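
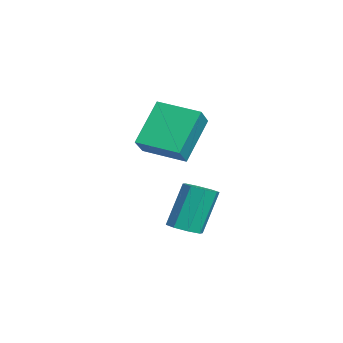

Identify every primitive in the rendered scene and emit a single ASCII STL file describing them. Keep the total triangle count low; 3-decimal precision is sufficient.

solid 
facet normal 0.230 -0.335 -0.914
outer loop
vertex -0.963 1.201 -1.506
vertex -1.664 1.158 -1.667
vertex -1.159 1.667 -1.726
endloop
endfacet
facet normal 0.906 0.417 0.076
outer loop
vertex -0.963 1.201 -1.506
vertex -1.159 1.667 -1.726
vertex -1.436 1.886 0.367
endloop
endfacet
facet normal 0.906 0.415 0.077
outer loop
vertex -1.436 1.886 0.367
vertex -1.159 1.667 -1.726
vertex -1.631 2.352 0.148
endloop
endfacet
facet normal -0.230 0.333 0.914
outer loop
vertex -1.436 1.886 0.367
vertex -1.631 2.352 0.148
vertex -2.136 1.842 0.207
endloop
endfacet
facet normal 0.230 -0.334 -0.914
outer loop
vertex -1.159 1.667 -1.726
vertex -1.664 1.158 -1.667
vertex -1.65 1.835 -1.911
endloop
endfacet
facet normal 0.391 0.892 -0.228
outer loop
vertex -1.159 1.667 -1.726
vertex -1.65 1.835 -1.911
vertex -1.631 2.352 0.148
endloop
endfacet
facet normal 0.391 0.892 -0.228
outer loop
vertex -1.631 2.352 0.148
vertex -1.65 1.835 -1.911
vertex -2.122 2.52 -0.037
endloop
endfacet
facet normal -0.230 0.334 0.914
outer loop
vertex -1.631 2.352 0.148
vertex -2.122 2.52 -0.037
vertex -2.136 1.842 0.207
endloop
endfacet
facet normal 0.230 -0.334 -0.914
outer loop
vertex -1.65 1.835 -1.911
vertex -1.664 1.158 -1.667
vertex -2.149 1.606 -1.953
endloop
endfacet
facet normal -0.355 0.846 -0.398
outer loop
vertex -1.65 1.835 -1.911
vertex -2.149 1.606 -1.953
vertex -2.122 2.52 -0.037
endloop
endfacet
facet normal -0.355 0.846 -0.398
outer loop
vertex -2.122 2.52 -0.037
vertex -2.149 1.606 -1.953
vertex -2.622 2.29 -0.079
endloop
endfacet
facet normal -0.230 0.334 0.914
outer loop
vertex -2.122 2.52 -0.037
vertex -2.622 2.29 -0.079
vertex -2.136 1.842 0.207
endloop
endfacet
facet normal 0.230 -0.335 -0.914
outer loop
vertex -2.149 1.606 -1.953
vertex -1.664 1.158 -1.667
vertex -2.364 1.114 -1.827
endloop
endfacet
facet normal -0.892 0.304 -0.336
outer loop
vertex -2.149 1.606 -1.953
vertex -2.364 1.114 -1.827
vertex -2.622 2.29 -0.079
endloop
endfacet
facet normal -0.891 0.305 -0.336
outer loop
vertex -2.622 2.29 -0.079
vertex -2.364 1.114 -1.827
vertex -2.837 1.799 0.046
endloop
endfacet
facet normal -0.230 0.334 0.914
outer loop
vertex -2.622 2.29 -0.079
vertex -2.837 1.799 0.046
vertex -2.136 1.842 0.207
endloop
endfacet
facet normal 0.230 -0.333 -0.914
outer loop
vertex -2.364 1.114 -1.827
vertex -1.664 1.158 -1.667
vertex -2.169 0.648 -1.608
endloop
endfacet
facet normal -0.906 -0.415 -0.077
outer loop
vertex -2.364 1.114 -1.827
vertex -2.169 0.648 -1.608
vertex -2.837 1.799 0.046
endloop
endfacet
facet normal -0.906 -0.417 -0.076
outer loop
vertex -2.837 1.799 0.046
vertex -2.169 0.648 -1.608
vertex -2.641 1.333 0.266
endloop
endfacet
facet normal -0.230 0.335 0.914
outer loop
vertex -2.837 1.799 0.046
vertex -2.641 1.333 0.266
vertex -2.136 1.842 0.207
endloop
endfacet
facet normal 0.230 -0.334 -0.914
outer loop
vertex -2.169 0.648 -1.608
vertex -1.664 1.158 -1.667
vertex -1.678 0.48 -1.423
endloop
endfacet
facet normal -0.391 -0.892 0.228
outer loop
vertex -2.169 0.648 -1.608
vertex -1.678 0.48 -1.423
vertex -2.641 1.333 0.266
endloop
endfacet
facet normal -0.391 -0.892 0.228
outer loop
vertex -2.641 1.333 0.266
vertex -1.678 0.48 -1.423
vertex -2.15 1.165 0.451
endloop
endfacet
facet normal -0.230 0.334 0.914
outer loop
vertex -2.641 1.333 0.266
vertex -2.15 1.165 0.451
vertex -2.136 1.842 0.207
endloop
endfacet
facet normal 0.230 -0.334 -0.914
outer loop
vertex -1.678 0.48 -1.423
vertex -1.664 1.158 -1.667
vertex -1.178 0.71 -1.381
endloop
endfacet
facet normal 0.355 -0.845 0.399
outer loop
vertex -1.678 0.48 -1.423
vertex -1.178 0.71 -1.381
vertex -2.15 1.165 0.451
endloop
endfacet
facet normal 0.355 -0.846 0.398
outer loop
vertex -2.15 1.165 0.451
vertex -1.178 0.71 -1.381
vertex -1.651 1.394 0.493
endloop
endfacet
facet normal -0.230 0.334 0.914
outer loop
vertex -2.15 1.165 0.451
vertex -1.651 1.394 0.493
vertex -2.136 1.842 0.207
endloop
endfacet
facet normal 0.230 -0.334 -0.914
outer loop
vertex -1.178 0.71 -1.381
vertex -1.664 1.158 -1.667
vertex -0.963 1.201 -1.506
endloop
endfacet
facet normal 0.891 -0.305 0.336
outer loop
vertex -1.178 0.71 -1.381
vertex -0.963 1.201 -1.506
vertex -1.651 1.394 0.493
endloop
endfacet
facet normal 0.892 -0.304 0.336
outer loop
vertex -1.651 1.394 0.493
vertex -0.963 1.201 -1.506
vertex -1.436 1.886 0.367
endloop
endfacet
facet normal -0.230 0.335 0.914
outer loop
vertex -1.651 1.394 0.493
vertex -1.436 1.886 0.367
vertex -2.136 1.842 0.207
endloop
endfacet
facet normal -0.735 0.301 -0.608
outer loop
vertex -4.267 0.723 3.484
vertex -3.381 2.259 3.173
vertex -3.25 -0.205 1.794
endloop
endfacet
facet normal -0.492 -0.853 0.172
outer loop
vertex -2.339 -0.579 2.547
vertex -4.267 0.723 3.484
vertex -3.25 -0.205 1.794
endloop
endfacet
facet normal -0.735 0.301 -0.608
outer loop
vertex -3.25 -0.205 1.794
vertex -3.381 2.259 3.173
vertex -2.364 1.33 1.483
endloop
endfacet
facet normal 0.466 -0.426 -0.775
outer loop
vertex -2.364 1.33 1.483
vertex -2.339 -0.579 2.547
vertex -3.25 -0.205 1.794
endloop
endfacet
facet normal -0.466 0.426 0.775
outer loop
vertex -4.267 0.723 3.484
vertex -2.47 1.885 3.926
vertex -3.381 2.259 3.173
endloop
endfacet
facet normal -0.492 -0.853 0.173
outer loop
vertex -3.356 0.35 4.237
vertex -4.267 0.723 3.484
vertex -2.339 -0.579 2.547
endloop
endfacet
facet normal -0.466 0.426 0.775
outer loop
vertex -3.356 0.35 4.237
vertex -2.47 1.885 3.926
vertex -4.267 0.723 3.484
endloop
endfacet
facet normal 0.493 0.853 -0.172
outer loop
vertex -3.381 2.259 3.173
vertex -2.47 1.885 3.926
vertex -2.364 1.33 1.483
endloop
endfacet
facet normal 0.466 -0.426 -0.775
outer loop
vertex -1.453 0.957 2.236
vertex -2.339 -0.579 2.547
vertex -2.364 1.33 1.483
endloop
endfacet
facet normal 0.492 0.853 -0.173
outer loop
vertex -2.364 1.33 1.483
vertex -2.47 1.885 3.926
vertex -1.453 0.957 2.236
endloop
endfacet
facet normal 0.735 -0.301 0.608
outer loop
vertex -1.453 0.957 2.236
vertex -3.356 0.35 4.237
vertex -2.339 -0.579 2.547
endloop
endfacet
facet normal 0.735 -0.301 0.608
outer loop
vertex -2.47 1.885 3.926
vertex -3.356 0.35 4.237
vertex -1.453 0.957 2.236
endloop
endfacet

endsolid


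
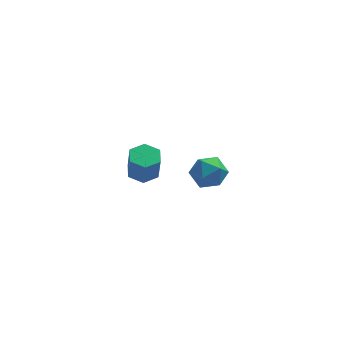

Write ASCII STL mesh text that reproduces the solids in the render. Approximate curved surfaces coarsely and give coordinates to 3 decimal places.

solid 
facet normal 0.163 0.947 0.278
outer loop
vertex 2.5 -2.044 2.415
vertex 1.961 -2.069 2.816
vertex 2.566 -2.243 3.054
endloop
endfacet
facet normal 0.775 0.622 0.114
outer loop
vertex 2.5 -2.044 2.415
vertex 2.566 -2.243 3.054
vertex 2.897 -2.566 2.565
endloop
endfacet
facet normal 0.729 0.393 -0.560
outer loop
vertex 2.5 -2.044 2.415
vertex 2.897 -2.566 2.565
vertex 2.496 -2.592 2.025
endloop
endfacet
facet normal 0.087 0.577 -0.812
outer loop
vertex 2.5 -2.044 2.415
vertex 2.496 -2.592 2.025
vertex 1.918 -2.285 2.181
endloop
endfacet
facet normal -0.262 0.919 -0.295
outer loop
vertex 2.5 -2.044 2.415
vertex 1.918 -2.285 2.181
vertex 1.961 -2.069 2.816
endloop
endfacet
facet normal 0.842 0.049 0.537
outer loop
vertex 2.897 -2.566 2.565
vertex 2.566 -2.243 3.054
vertex 2.602 -2.915 3.059
endloop
endfacet
facet normal -0.150 0.577 0.803
outer loop
vertex 2.566 -2.243 3.054
vertex 1.961 -2.069 2.816
vertex 2.024 -2.608 3.215
endloop
endfacet
facet normal -0.838 0.532 -0.124
outer loop
vertex 1.961 -2.069 2.816
vertex 1.918 -2.285 2.181
vertex 1.623 -2.634 2.675
endloop
endfacet
facet normal -0.271 -0.022 -0.962
outer loop
vertex 1.918 -2.285 2.181
vertex 2.496 -2.592 2.025
vertex 1.954 -2.957 2.186
endloop
endfacet
facet normal 0.768 -0.321 -0.555
outer loop
vertex 2.496 -2.592 2.025
vertex 2.897 -2.566 2.565
vertex 2.559 -3.131 2.424
endloop
endfacet
facet normal -0.087 -0.577 0.812
outer loop
vertex 2.02 -3.156 2.825
vertex 2.602 -2.915 3.059
vertex 2.024 -2.608 3.215
endloop
endfacet
facet normal -0.729 -0.393 0.560
outer loop
vertex 2.02 -3.156 2.825
vertex 2.024 -2.608 3.215
vertex 1.623 -2.634 2.675
endloop
endfacet
facet normal -0.775 -0.622 -0.114
outer loop
vertex 2.02 -3.156 2.825
vertex 1.623 -2.634 2.675
vertex 1.954 -2.957 2.186
endloop
endfacet
facet normal -0.163 -0.947 -0.278
outer loop
vertex 2.02 -3.156 2.825
vertex 1.954 -2.957 2.186
vertex 2.559 -3.131 2.424
endloop
endfacet
facet normal 0.262 -0.919 0.295
outer loop
vertex 2.02 -3.156 2.825
vertex 2.559 -3.131 2.424
vertex 2.602 -2.915 3.059
endloop
endfacet
facet normal 0.271 0.022 0.962
outer loop
vertex 2.024 -2.608 3.215
vertex 2.602 -2.915 3.059
vertex 2.566 -2.243 3.054
endloop
endfacet
facet normal -0.768 0.321 0.555
outer loop
vertex 1.623 -2.634 2.675
vertex 2.024 -2.608 3.215
vertex 1.961 -2.069 2.816
endloop
endfacet
facet normal -0.842 -0.049 -0.537
outer loop
vertex 1.954 -2.957 2.186
vertex 1.623 -2.634 2.675
vertex 1.918 -2.285 2.181
endloop
endfacet
facet normal 0.150 -0.577 -0.803
outer loop
vertex 2.559 -3.131 2.424
vertex 1.954 -2.957 2.186
vertex 2.496 -2.592 2.025
endloop
endfacet
facet normal 0.838 -0.532 0.124
outer loop
vertex 2.602 -2.915 3.059
vertex 2.559 -3.131 2.424
vertex 2.897 -2.566 2.565
endloop
endfacet
facet normal -0.058 0.232 -0.971
outer loop
vertex 0.927 2.056 -0.964
vertex 0.399 1.774 -1.0
vertex 0.418 2.357 -0.862
endloop
endfacet
facet normal 0.526 0.834 0.166
outer loop
vertex 0.927 2.056 -0.964
vertex 0.418 2.357 -0.862
vertex 0.99 1.809 0.075
endloop
endfacet
facet normal 0.526 0.834 0.166
outer loop
vertex 0.99 1.809 0.075
vertex 0.418 2.357 -0.862
vertex 0.481 2.11 0.177
endloop
endfacet
facet normal 0.059 -0.230 0.971
outer loop
vertex 0.99 1.809 0.075
vertex 0.481 2.11 0.177
vertex 0.461 1.526 0.04
endloop
endfacet
facet normal -0.059 0.232 -0.971
outer loop
vertex 0.418 2.357 -0.862
vertex 0.399 1.774 -1.0
vertex -0.11 2.075 -0.897
endloop
endfacet
facet normal -0.470 0.852 0.231
outer loop
vertex 0.418 2.357 -0.862
vertex -0.11 2.075 -0.897
vertex 0.481 2.11 0.177
endloop
endfacet
facet normal -0.471 0.851 0.232
outer loop
vertex 0.481 2.11 0.177
vertex -0.11 2.075 -0.897
vertex -0.047 1.827 0.142
endloop
endfacet
facet normal 0.059 -0.230 0.971
outer loop
vertex 0.481 2.11 0.177
vertex -0.047 1.827 0.142
vertex 0.461 1.526 0.04
endloop
endfacet
facet normal -0.060 0.231 -0.971
outer loop
vertex -0.11 2.075 -0.897
vertex 0.399 1.774 -1.0
vertex -0.13 1.491 -1.035
endloop
endfacet
facet normal -0.998 0.019 0.065
outer loop
vertex -0.11 2.075 -0.897
vertex -0.13 1.491 -1.035
vertex -0.047 1.827 0.142
endloop
endfacet
facet normal -0.998 0.019 0.065
outer loop
vertex -0.047 1.827 0.142
vertex -0.13 1.491 -1.035
vertex -0.067 1.244 0.004
endloop
endfacet
facet normal 0.058 -0.232 0.971
outer loop
vertex -0.047 1.827 0.142
vertex -0.067 1.244 0.004
vertex 0.461 1.526 0.04
endloop
endfacet
facet normal -0.059 0.230 -0.971
outer loop
vertex -0.13 1.491 -1.035
vertex 0.399 1.774 -1.0
vertex 0.379 1.19 -1.137
endloop
endfacet
facet normal -0.526 -0.834 -0.166
outer loop
vertex -0.13 1.491 -1.035
vertex 0.379 1.19 -1.137
vertex -0.067 1.244 0.004
endloop
endfacet
facet normal -0.526 -0.834 -0.166
outer loop
vertex -0.067 1.244 0.004
vertex 0.379 1.19 -1.137
vertex 0.442 0.943 -0.098
endloop
endfacet
facet normal 0.058 -0.232 0.971
outer loop
vertex -0.067 1.244 0.004
vertex 0.442 0.943 -0.098
vertex 0.461 1.526 0.04
endloop
endfacet
facet normal -0.059 0.230 -0.971
outer loop
vertex 0.379 1.19 -1.137
vertex 0.399 1.774 -1.0
vertex 0.907 1.473 -1.102
endloop
endfacet
facet normal 0.471 -0.851 -0.231
outer loop
vertex 0.379 1.19 -1.137
vertex 0.907 1.473 -1.102
vertex 0.442 0.943 -0.098
endloop
endfacet
facet normal 0.470 -0.852 -0.232
outer loop
vertex 0.442 0.943 -0.098
vertex 0.907 1.473 -1.102
vertex 0.97 1.225 -0.063
endloop
endfacet
facet normal 0.059 -0.232 0.971
outer loop
vertex 0.442 0.943 -0.098
vertex 0.97 1.225 -0.063
vertex 0.461 1.526 0.04
endloop
endfacet
facet normal -0.058 0.232 -0.971
outer loop
vertex 0.907 1.473 -1.102
vertex 0.399 1.774 -1.0
vertex 0.927 2.056 -0.964
endloop
endfacet
facet normal 0.998 -0.019 -0.065
outer loop
vertex 0.907 1.473 -1.102
vertex 0.927 2.056 -0.964
vertex 0.97 1.225 -0.063
endloop
endfacet
facet normal 0.998 -0.019 -0.065
outer loop
vertex 0.97 1.225 -0.063
vertex 0.927 2.056 -0.964
vertex 0.99 1.809 0.075
endloop
endfacet
facet normal 0.060 -0.231 0.971
outer loop
vertex 0.97 1.225 -0.063
vertex 0.99 1.809 0.075
vertex 0.461 1.526 0.04
endloop
endfacet

endsolid


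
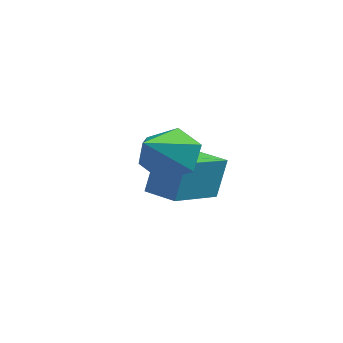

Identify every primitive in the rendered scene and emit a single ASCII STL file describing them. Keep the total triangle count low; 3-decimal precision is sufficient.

solid 
facet normal -0.024 0.852 -0.523
outer loop
vertex 2.628 1.396 0.791
vertex 1.746 1.1 0.35
vertex 1.728 1.639 1.228
endloop
endfacet
facet normal 0.454 0.085 0.887
outer loop
vertex 2.628 1.396 0.791
vertex 1.728 1.639 1.228
vertex 1.794 -0.62 1.41
endloop
endfacet
facet normal -0.024 0.852 -0.523
outer loop
vertex 1.728 1.639 1.228
vertex 1.746 1.1 0.35
vertex 0.845 1.343 0.787
endloop
endfacet
facet normal -0.462 0.058 0.885
outer loop
vertex 1.728 1.639 1.228
vertex 0.845 1.343 0.787
vertex 1.794 -0.62 1.41
endloop
endfacet
facet normal -0.025 0.851 -0.525
outer loop
vertex 0.845 1.343 0.787
vertex 1.746 1.1 0.35
vertex 0.863 0.803 -0.09
endloop
endfacet
facet normal -0.905 -0.371 0.210
outer loop
vertex 0.845 1.343 0.787
vertex 0.863 0.803 -0.09
vertex 1.794 -0.62 1.41
endloop
endfacet
facet normal -0.025 0.851 -0.525
outer loop
vertex 0.863 0.803 -0.09
vertex 1.746 1.1 0.35
vertex 1.764 0.56 -0.527
endloop
endfacet
facet normal -0.433 -0.773 -0.464
outer loop
vertex 0.863 0.803 -0.09
vertex 1.764 0.56 -0.527
vertex 1.794 -0.62 1.41
endloop
endfacet
facet normal -0.023 0.851 -0.525
outer loop
vertex 1.764 0.56 -0.527
vertex 1.746 1.1 0.35
vertex 2.646 0.856 -0.086
endloop
endfacet
facet normal 0.481 -0.745 -0.462
outer loop
vertex 1.764 0.56 -0.527
vertex 2.646 0.856 -0.086
vertex 1.794 -0.62 1.41
endloop
endfacet
facet normal -0.023 0.851 -0.525
outer loop
vertex 2.646 0.856 -0.086
vertex 1.746 1.1 0.35
vertex 2.628 1.396 0.791
endloop
endfacet
facet normal 0.924 -0.317 0.214
outer loop
vertex 2.646 0.856 -0.086
vertex 2.628 1.396 0.791
vertex 1.794 -0.62 1.41
endloop
endfacet
facet normal -0.978 0.189 0.084
outer loop
vertex 0.617 2.287 -0.27
vertex 0.971 4.36 -0.805
vertex 0.424 1.941 -1.737
endloop
endfacet
facet normal -0.163 -0.955 0.247
outer loop
vertex 1.569 1.72 -1.835
vertex 0.617 2.287 -0.27
vertex 0.424 1.941 -1.737
endloop
endfacet
facet normal -0.978 0.189 0.083
outer loop
vertex 0.424 1.941 -1.737
vertex 0.971 4.36 -0.805
vertex 0.779 4.014 -2.272
endloop
endfacet
facet normal -0.127 -0.228 -0.966
outer loop
vertex 0.779 4.014 -2.272
vertex 1.569 1.72 -1.835
vertex 0.424 1.941 -1.737
endloop
endfacet
facet normal 0.127 0.228 0.966
outer loop
vertex 0.617 2.287 -0.27
vertex 2.116 4.139 -0.903
vertex 0.971 4.36 -0.805
endloop
endfacet
facet normal -0.163 -0.955 0.247
outer loop
vertex 1.761 2.066 -0.368
vertex 0.617 2.287 -0.27
vertex 1.569 1.72 -1.835
endloop
endfacet
facet normal 0.127 0.227 0.966
outer loop
vertex 1.761 2.066 -0.368
vertex 2.116 4.139 -0.903
vertex 0.617 2.287 -0.27
endloop
endfacet
facet normal 0.163 0.955 -0.247
outer loop
vertex 0.971 4.36 -0.805
vertex 2.116 4.139 -0.903
vertex 0.779 4.014 -2.272
endloop
endfacet
facet normal -0.127 -0.228 -0.965
outer loop
vertex 1.923 3.793 -2.37
vertex 1.569 1.72 -1.835
vertex 0.779 4.014 -2.272
endloop
endfacet
facet normal 0.163 0.955 -0.247
outer loop
vertex 0.779 4.014 -2.272
vertex 2.116 4.139 -0.903
vertex 1.923 3.793 -2.37
endloop
endfacet
facet normal 0.978 -0.189 -0.084
outer loop
vertex 1.923 3.793 -2.37
vertex 1.761 2.066 -0.368
vertex 1.569 1.72 -1.835
endloop
endfacet
facet normal 0.978 -0.189 -0.084
outer loop
vertex 2.116 4.139 -0.903
vertex 1.761 2.066 -0.368
vertex 1.923 3.793 -2.37
endloop
endfacet

endsolid


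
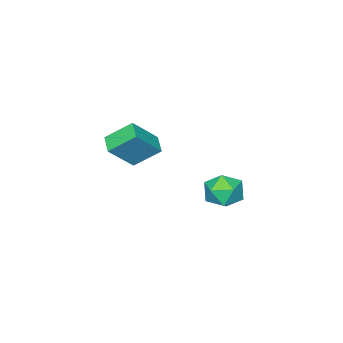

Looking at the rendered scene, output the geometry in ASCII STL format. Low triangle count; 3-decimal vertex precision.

solid 
facet normal -0.548 -0.772 0.321
outer loop
vertex 4.243 -5.023 1.72
vertex 3.442 -4.037 2.725
vertex 2.989 -4.687 0.389
endloop
endfacet
facet normal 0.495 -0.608 -0.620
outer loop
vertex 3.558 -3.883 0.055
vertex 4.243 -5.023 1.72
vertex 2.989 -4.687 0.389
endloop
endfacet
facet normal -0.548 -0.773 0.321
outer loop
vertex 2.989 -4.687 0.389
vertex 3.442 -4.037 2.725
vertex 2.187 -3.701 1.394
endloop
endfacet
facet normal -0.675 0.180 -0.716
outer loop
vertex 2.187 -3.701 1.394
vertex 3.558 -3.883 0.055
vertex 2.989 -4.687 0.389
endloop
endfacet
facet normal 0.675 -0.181 0.715
outer loop
vertex 4.243 -5.023 1.72
vertex 4.011 -3.233 2.391
vertex 3.442 -4.037 2.725
endloop
endfacet
facet normal 0.495 -0.609 -0.620
outer loop
vertex 4.813 -4.219 1.386
vertex 4.243 -5.023 1.72
vertex 3.558 -3.883 0.055
endloop
endfacet
facet normal 0.675 -0.181 0.716
outer loop
vertex 4.813 -4.219 1.386
vertex 4.011 -3.233 2.391
vertex 4.243 -5.023 1.72
endloop
endfacet
facet normal -0.495 0.608 0.620
outer loop
vertex 3.442 -4.037 2.725
vertex 4.011 -3.233 2.391
vertex 2.187 -3.701 1.394
endloop
endfacet
facet normal -0.675 0.181 -0.715
outer loop
vertex 2.757 -2.897 1.06
vertex 3.558 -3.883 0.055
vertex 2.187 -3.701 1.394
endloop
endfacet
facet normal -0.495 0.609 0.620
outer loop
vertex 2.187 -3.701 1.394
vertex 4.011 -3.233 2.391
vertex 2.757 -2.897 1.06
endloop
endfacet
facet normal 0.548 0.773 -0.321
outer loop
vertex 2.757 -2.897 1.06
vertex 4.813 -4.219 1.386
vertex 3.558 -3.883 0.055
endloop
endfacet
facet normal 0.548 0.773 -0.321
outer loop
vertex 4.011 -3.233 2.391
vertex 4.813 -4.219 1.386
vertex 2.757 -2.897 1.06
endloop
endfacet
facet normal -0.586 -0.137 0.798
outer loop
vertex -2.753 -2.949 -3.422
vertex -2.674 -4.053 -3.553
vertex -1.935 -3.514 -2.918
endloop
endfacet
facet normal -0.209 0.465 0.860
outer loop
vertex -2.753 -2.949 -3.422
vertex -1.935 -3.514 -2.918
vertex -1.72 -2.531 -3.397
endloop
endfacet
facet normal -0.364 0.881 0.301
outer loop
vertex -2.753 -2.949 -3.422
vertex -1.72 -2.531 -3.397
vertex -2.327 -2.463 -4.33
endloop
endfacet
facet normal -0.838 0.536 -0.106
outer loop
vertex -2.753 -2.949 -3.422
vertex -2.327 -2.463 -4.33
vertex -2.917 -3.404 -4.426
endloop
endfacet
facet normal -0.975 -0.094 0.202
outer loop
vertex -2.753 -2.949 -3.422
vertex -2.917 -3.404 -4.426
vertex -2.674 -4.053 -3.553
endloop
endfacet
facet normal 0.483 0.296 0.824
outer loop
vertex -1.72 -2.531 -3.397
vertex -1.935 -3.514 -2.918
vertex -1.003 -3.376 -3.514
endloop
endfacet
facet normal -0.127 -0.678 0.724
outer loop
vertex -1.935 -3.514 -2.918
vertex -2.674 -4.053 -3.553
vertex -1.593 -4.317 -3.61
endloop
endfacet
facet normal -0.756 -0.608 -0.242
outer loop
vertex -2.674 -4.053 -3.553
vertex -2.917 -3.404 -4.426
vertex -2.2 -4.249 -4.543
endloop
endfacet
facet normal -0.534 0.410 -0.740
outer loop
vertex -2.917 -3.404 -4.426
vertex -2.327 -2.463 -4.33
vertex -1.985 -3.266 -5.022
endloop
endfacet
facet normal 0.232 0.969 -0.081
outer loop
vertex -2.327 -2.463 -4.33
vertex -1.72 -2.531 -3.397
vertex -1.246 -2.727 -4.387
endloop
endfacet
facet normal 0.838 -0.536 0.106
outer loop
vertex -1.167 -3.831 -4.518
vertex -1.003 -3.376 -3.514
vertex -1.593 -4.317 -3.61
endloop
endfacet
facet normal 0.364 -0.881 -0.301
outer loop
vertex -1.167 -3.831 -4.518
vertex -1.593 -4.317 -3.61
vertex -2.2 -4.249 -4.543
endloop
endfacet
facet normal 0.209 -0.465 -0.860
outer loop
vertex -1.167 -3.831 -4.518
vertex -2.2 -4.249 -4.543
vertex -1.985 -3.266 -5.022
endloop
endfacet
facet normal 0.586 0.137 -0.798
outer loop
vertex -1.167 -3.831 -4.518
vertex -1.985 -3.266 -5.022
vertex -1.246 -2.727 -4.387
endloop
endfacet
facet normal 0.975 0.094 -0.202
outer loop
vertex -1.167 -3.831 -4.518
vertex -1.246 -2.727 -4.387
vertex -1.003 -3.376 -3.514
endloop
endfacet
facet normal 0.534 -0.410 0.740
outer loop
vertex -1.593 -4.317 -3.61
vertex -1.003 -3.376 -3.514
vertex -1.935 -3.514 -2.918
endloop
endfacet
facet normal -0.232 -0.969 0.081
outer loop
vertex -2.2 -4.249 -4.543
vertex -1.593 -4.317 -3.61
vertex -2.674 -4.053 -3.553
endloop
endfacet
facet normal -0.483 -0.296 -0.824
outer loop
vertex -1.985 -3.266 -5.022
vertex -2.2 -4.249 -4.543
vertex -2.917 -3.404 -4.426
endloop
endfacet
facet normal 0.127 0.678 -0.724
outer loop
vertex -1.246 -2.727 -4.387
vertex -1.985 -3.266 -5.022
vertex -2.327 -2.463 -4.33
endloop
endfacet
facet normal 0.756 0.608 0.242
outer loop
vertex -1.003 -3.376 -3.514
vertex -1.246 -2.727 -4.387
vertex -1.72 -2.531 -3.397
endloop
endfacet

endsolid


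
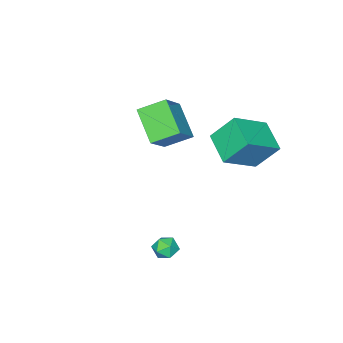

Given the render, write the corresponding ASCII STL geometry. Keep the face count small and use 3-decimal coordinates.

solid 
facet normal -0.607 0.651 0.456
outer loop
vertex -2.294 -1.736 1.651
vertex -0.945 -1.345 2.886
vertex -1.632 -0.291 0.47
endloop
endfacet
facet normal -0.722 -0.209 -0.660
outer loop
vertex -0.735 -1.255 -0.206
vertex -2.294 -1.736 1.651
vertex -1.632 -0.291 0.47
endloop
endfacet
facet normal -0.606 0.651 0.456
outer loop
vertex -1.632 -0.291 0.47
vertex -0.945 -1.345 2.886
vertex -0.283 0.1 1.704
endloop
endfacet
facet normal 0.334 0.730 -0.597
outer loop
vertex -0.283 0.1 1.704
vertex -0.735 -1.255 -0.206
vertex -1.632 -0.291 0.47
endloop
endfacet
facet normal -0.335 -0.730 0.596
outer loop
vertex -2.294 -1.736 1.651
vertex -0.048 -2.309 2.21
vertex -0.945 -1.345 2.886
endloop
endfacet
facet normal -0.722 -0.209 -0.660
outer loop
vertex -1.397 -2.7 0.976
vertex -2.294 -1.736 1.651
vertex -0.735 -1.255 -0.206
endloop
endfacet
facet normal -0.335 -0.729 0.597
outer loop
vertex -1.397 -2.7 0.976
vertex -0.048 -2.309 2.21
vertex -2.294 -1.736 1.651
endloop
endfacet
facet normal 0.722 0.209 0.660
outer loop
vertex -0.945 -1.345 2.886
vertex -0.048 -2.309 2.21
vertex -0.283 0.1 1.704
endloop
endfacet
facet normal 0.335 0.729 -0.597
outer loop
vertex 0.614 -0.864 1.029
vertex -0.735 -1.255 -0.206
vertex -0.283 0.1 1.704
endloop
endfacet
facet normal 0.721 0.209 0.660
outer loop
vertex -0.283 0.1 1.704
vertex -0.048 -2.309 2.21
vertex 0.614 -0.864 1.029
endloop
endfacet
facet normal 0.606 -0.651 -0.456
outer loop
vertex 0.614 -0.864 1.029
vertex -1.397 -2.7 0.976
vertex -0.735 -1.255 -0.206
endloop
endfacet
facet normal 0.606 -0.651 -0.457
outer loop
vertex -0.048 -2.309 2.21
vertex -1.397 -2.7 0.976
vertex 0.614 -0.864 1.029
endloop
endfacet
facet normal -0.399 0.683 0.611
outer loop
vertex 3.409 3.394 -2.116
vertex 3.336 2.939 -1.655
vertex 3.886 3.287 -1.685
endloop
endfacet
facet normal 0.070 0.984 0.166
outer loop
vertex 3.409 3.394 -2.116
vertex 3.886 3.287 -1.685
vertex 4.03 3.383 -2.313
endloop
endfacet
facet normal -0.144 0.853 -0.502
outer loop
vertex 3.409 3.394 -2.116
vertex 4.03 3.383 -2.313
vertex 3.569 3.094 -2.672
endloop
endfacet
facet normal -0.746 0.473 -0.470
outer loop
vertex 3.409 3.394 -2.116
vertex 3.569 3.094 -2.672
vertex 3.139 2.82 -2.265
endloop
endfacet
facet normal -0.903 0.368 0.220
outer loop
vertex 3.409 3.394 -2.116
vertex 3.139 2.82 -2.265
vertex 3.336 2.939 -1.655
endloop
endfacet
facet normal 0.702 0.663 0.262
outer loop
vertex 4.03 3.383 -2.313
vertex 3.886 3.287 -1.685
vertex 4.341 2.92 -1.975
endloop
endfacet
facet normal -0.058 0.177 0.982
outer loop
vertex 3.886 3.287 -1.685
vertex 3.336 2.939 -1.655
vertex 3.911 2.646 -1.568
endloop
endfacet
facet normal -0.876 -0.334 0.348
outer loop
vertex 3.336 2.939 -1.655
vertex 3.139 2.82 -2.265
vertex 3.45 2.357 -1.927
endloop
endfacet
facet normal -0.621 -0.164 -0.766
outer loop
vertex 3.139 2.82 -2.265
vertex 3.569 3.094 -2.672
vertex 3.594 2.453 -2.555
endloop
endfacet
facet normal 0.354 0.452 -0.819
outer loop
vertex 3.569 3.094 -2.672
vertex 4.03 3.383 -2.313
vertex 4.144 2.801 -2.585
endloop
endfacet
facet normal 0.746 -0.473 0.470
outer loop
vertex 4.071 2.346 -2.124
vertex 4.341 2.92 -1.975
vertex 3.911 2.646 -1.568
endloop
endfacet
facet normal 0.144 -0.853 0.502
outer loop
vertex 4.071 2.346 -2.124
vertex 3.911 2.646 -1.568
vertex 3.45 2.357 -1.927
endloop
endfacet
facet normal -0.070 -0.984 -0.166
outer loop
vertex 4.071 2.346 -2.124
vertex 3.45 2.357 -1.927
vertex 3.594 2.453 -2.555
endloop
endfacet
facet normal 0.399 -0.683 -0.611
outer loop
vertex 4.071 2.346 -2.124
vertex 3.594 2.453 -2.555
vertex 4.144 2.801 -2.585
endloop
endfacet
facet normal 0.903 -0.368 -0.220
outer loop
vertex 4.071 2.346 -2.124
vertex 4.144 2.801 -2.585
vertex 4.341 2.92 -1.975
endloop
endfacet
facet normal 0.621 0.164 0.766
outer loop
vertex 3.911 2.646 -1.568
vertex 4.341 2.92 -1.975
vertex 3.886 3.287 -1.685
endloop
endfacet
facet normal -0.354 -0.452 0.819
outer loop
vertex 3.45 2.357 -1.927
vertex 3.911 2.646 -1.568
vertex 3.336 2.939 -1.655
endloop
endfacet
facet normal -0.702 -0.663 -0.262
outer loop
vertex 3.594 2.453 -2.555
vertex 3.45 2.357 -1.927
vertex 3.139 2.82 -2.265
endloop
endfacet
facet normal 0.058 -0.177 -0.982
outer loop
vertex 4.144 2.801 -2.585
vertex 3.594 2.453 -2.555
vertex 3.569 3.094 -2.672
endloop
endfacet
facet normal 0.876 0.334 -0.348
outer loop
vertex 4.341 2.92 -1.975
vertex 4.144 2.801 -2.585
vertex 4.03 3.383 -2.313
endloop
endfacet
facet normal -0.828 0.218 -0.517
outer loop
vertex -2.429 3.241 2.775
vertex -1.691 4.641 2.183
vertex -1.841 2.379 1.472
endloop
endfacet
facet normal -0.437 -0.828 0.351
outer loop
vertex -0.169 1.939 2.517
vertex -2.429 3.241 2.775
vertex -1.841 2.379 1.472
endloop
endfacet
facet normal -0.828 0.218 -0.518
outer loop
vertex -1.841 2.379 1.472
vertex -1.691 4.641 2.183
vertex -1.102 3.779 0.879
endloop
endfacet
facet normal 0.352 -0.516 -0.781
outer loop
vertex -1.102 3.779 0.879
vertex -0.169 1.939 2.517
vertex -1.841 2.379 1.472
endloop
endfacet
facet normal -0.352 0.516 0.781
outer loop
vertex -2.429 3.241 2.775
vertex -0.019 4.201 3.228
vertex -1.691 4.641 2.183
endloop
endfacet
facet normal -0.437 -0.828 0.350
outer loop
vertex -0.758 2.801 3.821
vertex -2.429 3.241 2.775
vertex -0.169 1.939 2.517
endloop
endfacet
facet normal -0.352 0.517 0.780
outer loop
vertex -0.758 2.801 3.821
vertex -0.019 4.201 3.228
vertex -2.429 3.241 2.775
endloop
endfacet
facet normal 0.437 0.828 -0.350
outer loop
vertex -1.691 4.641 2.183
vertex -0.019 4.201 3.228
vertex -1.102 3.779 0.879
endloop
endfacet
facet normal 0.353 -0.516 -0.781
outer loop
vertex 0.569 3.339 1.925
vertex -0.169 1.939 2.517
vertex -1.102 3.779 0.879
endloop
endfacet
facet normal 0.437 0.828 -0.350
outer loop
vertex -1.102 3.779 0.879
vertex -0.019 4.201 3.228
vertex 0.569 3.339 1.925
endloop
endfacet
facet normal 0.828 -0.217 0.518
outer loop
vertex 0.569 3.339 1.925
vertex -0.758 2.801 3.821
vertex -0.169 1.939 2.517
endloop
endfacet
facet normal 0.828 -0.218 0.517
outer loop
vertex -0.019 4.201 3.228
vertex -0.758 2.801 3.821
vertex 0.569 3.339 1.925
endloop
endfacet

endsolid


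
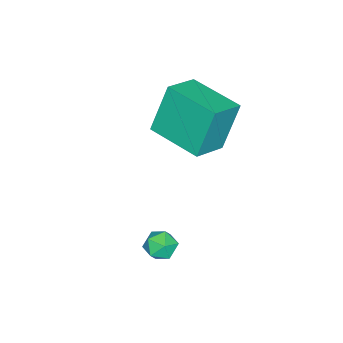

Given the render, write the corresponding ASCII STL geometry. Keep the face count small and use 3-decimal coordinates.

solid 
facet normal 0.255 0.048 0.966
outer loop
vertex 3.608 2.758 -1.51
vertex 3.021 2.502 -1.342
vertex 3.535 2.101 -1.458
endloop
endfacet
facet normal 0.831 -0.048 0.555
outer loop
vertex 3.608 2.758 -1.51
vertex 3.535 2.101 -1.458
vertex 3.885 2.357 -1.96
endloop
endfacet
facet normal 0.865 0.494 0.092
outer loop
vertex 3.608 2.758 -1.51
vertex 3.885 2.357 -1.96
vertex 3.586 2.916 -2.153
endloop
endfacet
facet normal 0.311 0.925 0.217
outer loop
vertex 3.608 2.758 -1.51
vertex 3.586 2.916 -2.153
vertex 3.052 3.006 -1.771
endloop
endfacet
facet normal -0.066 0.649 0.758
outer loop
vertex 3.608 2.758 -1.51
vertex 3.052 3.006 -1.771
vertex 3.021 2.502 -1.342
endloop
endfacet
facet normal 0.737 -0.651 0.182
outer loop
vertex 3.885 2.357 -1.96
vertex 3.535 2.101 -1.458
vertex 3.468 1.854 -2.069
endloop
endfacet
facet normal -0.194 -0.494 0.848
outer loop
vertex 3.535 2.101 -1.458
vertex 3.021 2.502 -1.342
vertex 2.934 1.944 -1.687
endloop
endfacet
facet normal -0.712 0.480 0.512
outer loop
vertex 3.021 2.502 -1.342
vertex 3.052 3.006 -1.771
vertex 2.635 2.503 -1.88
endloop
endfacet
facet normal -0.104 0.926 -0.363
outer loop
vertex 3.052 3.006 -1.771
vertex 3.586 2.916 -2.153
vertex 2.985 2.759 -2.382
endloop
endfacet
facet normal 0.791 0.227 -0.567
outer loop
vertex 3.586 2.916 -2.153
vertex 3.885 2.357 -1.96
vertex 3.499 2.358 -2.498
endloop
endfacet
facet normal -0.311 -0.925 -0.217
outer loop
vertex 2.912 2.102 -2.33
vertex 3.468 1.854 -2.069
vertex 2.934 1.944 -1.687
endloop
endfacet
facet normal -0.865 -0.494 -0.092
outer loop
vertex 2.912 2.102 -2.33
vertex 2.934 1.944 -1.687
vertex 2.635 2.503 -1.88
endloop
endfacet
facet normal -0.831 0.048 -0.555
outer loop
vertex 2.912 2.102 -2.33
vertex 2.635 2.503 -1.88
vertex 2.985 2.759 -2.382
endloop
endfacet
facet normal -0.255 -0.048 -0.966
outer loop
vertex 2.912 2.102 -2.33
vertex 2.985 2.759 -2.382
vertex 3.499 2.358 -2.498
endloop
endfacet
facet normal 0.066 -0.649 -0.758
outer loop
vertex 2.912 2.102 -2.33
vertex 3.499 2.358 -2.498
vertex 3.468 1.854 -2.069
endloop
endfacet
facet normal 0.104 -0.926 0.363
outer loop
vertex 2.934 1.944 -1.687
vertex 3.468 1.854 -2.069
vertex 3.535 2.101 -1.458
endloop
endfacet
facet normal -0.791 -0.227 0.567
outer loop
vertex 2.635 2.503 -1.88
vertex 2.934 1.944 -1.687
vertex 3.021 2.502 -1.342
endloop
endfacet
facet normal -0.737 0.651 -0.182
outer loop
vertex 2.985 2.759 -2.382
vertex 2.635 2.503 -1.88
vertex 3.052 3.006 -1.771
endloop
endfacet
facet normal 0.194 0.494 -0.848
outer loop
vertex 3.499 2.358 -2.498
vertex 2.985 2.759 -2.382
vertex 3.586 2.916 -2.153
endloop
endfacet
facet normal 0.712 -0.480 -0.512
outer loop
vertex 3.468 1.854 -2.069
vertex 3.499 2.358 -2.498
vertex 3.885 2.357 -1.96
endloop
endfacet
facet normal -0.906 0.244 -0.345
outer loop
vertex -1.806 1.316 2.492
vertex -1.186 3.355 2.305
vertex -1.167 0.943 0.548
endloop
endfacet
facet normal -0.289 -0.953 0.088
outer loop
vertex 0.166 0.585 1.055
vertex -1.806 1.316 2.492
vertex -1.167 0.943 0.548
endloop
endfacet
facet normal -0.906 0.244 -0.345
outer loop
vertex -1.167 0.943 0.548
vertex -1.186 3.355 2.305
vertex -0.547 2.983 0.361
endloop
endfacet
facet normal 0.307 -0.179 -0.935
outer loop
vertex -0.547 2.983 0.361
vertex 0.166 0.585 1.055
vertex -1.167 0.943 0.548
endloop
endfacet
facet normal -0.307 0.179 0.935
outer loop
vertex -1.806 1.316 2.492
vertex 0.147 2.997 2.812
vertex -1.186 3.355 2.305
endloop
endfacet
facet normal -0.290 -0.953 0.087
outer loop
vertex -0.473 0.957 2.999
vertex -1.806 1.316 2.492
vertex 0.166 0.585 1.055
endloop
endfacet
facet normal -0.307 0.179 0.935
outer loop
vertex -0.473 0.957 2.999
vertex 0.147 2.997 2.812
vertex -1.806 1.316 2.492
endloop
endfacet
facet normal 0.289 0.953 -0.087
outer loop
vertex -1.186 3.355 2.305
vertex 0.147 2.997 2.812
vertex -0.547 2.983 0.361
endloop
endfacet
facet normal 0.307 -0.179 -0.935
outer loop
vertex 0.786 2.624 0.868
vertex 0.166 0.585 1.055
vertex -0.547 2.983 0.361
endloop
endfacet
facet normal 0.290 0.953 -0.088
outer loop
vertex -0.547 2.983 0.361
vertex 0.147 2.997 2.812
vertex 0.786 2.624 0.868
endloop
endfacet
facet normal 0.906 -0.244 0.345
outer loop
vertex 0.786 2.624 0.868
vertex -0.473 0.957 2.999
vertex 0.166 0.585 1.055
endloop
endfacet
facet normal 0.906 -0.244 0.345
outer loop
vertex 0.147 2.997 2.812
vertex -0.473 0.957 2.999
vertex 0.786 2.624 0.868
endloop
endfacet

endsolid


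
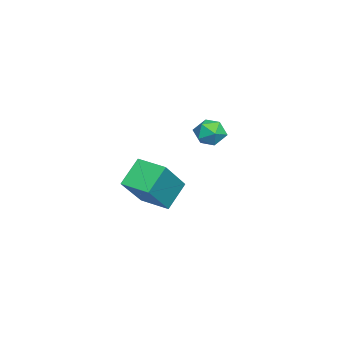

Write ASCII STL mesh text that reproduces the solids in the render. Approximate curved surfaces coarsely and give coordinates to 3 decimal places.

solid 
facet normal -0.606 0.357 0.711
outer loop
vertex 1.626 -2.738 2.001
vertex 2.071 -1.749 1.883
vertex 0.369 -2.326 0.723
endloop
endfacet
facet normal -0.408 -0.907 0.109
outer loop
vertex 1.089 -2.751 -0.123
vertex 1.626 -2.738 2.001
vertex 0.369 -2.326 0.723
endloop
endfacet
facet normal -0.606 0.357 0.711
outer loop
vertex 0.369 -2.326 0.723
vertex 2.071 -1.749 1.883
vertex 0.813 -1.337 0.605
endloop
endfacet
facet normal -0.684 0.224 -0.694
outer loop
vertex 0.813 -1.337 0.605
vertex 1.089 -2.751 -0.123
vertex 0.369 -2.326 0.723
endloop
endfacet
facet normal 0.683 -0.225 0.695
outer loop
vertex 1.626 -2.738 2.001
vertex 2.791 -2.174 1.037
vertex 2.071 -1.749 1.883
endloop
endfacet
facet normal -0.407 -0.907 0.109
outer loop
vertex 2.347 -3.163 1.155
vertex 1.626 -2.738 2.001
vertex 1.089 -2.751 -0.123
endloop
endfacet
facet normal 0.683 -0.224 0.695
outer loop
vertex 2.347 -3.163 1.155
vertex 2.791 -2.174 1.037
vertex 1.626 -2.738 2.001
endloop
endfacet
facet normal 0.407 0.907 -0.109
outer loop
vertex 2.071 -1.749 1.883
vertex 2.791 -2.174 1.037
vertex 0.813 -1.337 0.605
endloop
endfacet
facet normal -0.683 0.224 -0.695
outer loop
vertex 1.534 -1.762 -0.241
vertex 1.089 -2.751 -0.123
vertex 0.813 -1.337 0.605
endloop
endfacet
facet normal 0.407 0.907 -0.108
outer loop
vertex 0.813 -1.337 0.605
vertex 2.791 -2.174 1.037
vertex 1.534 -1.762 -0.241
endloop
endfacet
facet normal 0.605 -0.357 -0.711
outer loop
vertex 1.534 -1.762 -0.241
vertex 2.347 -3.163 1.155
vertex 1.089 -2.751 -0.123
endloop
endfacet
facet normal 0.606 -0.357 -0.711
outer loop
vertex 2.791 -2.174 1.037
vertex 2.347 -3.163 1.155
vertex 1.534 -1.762 -0.241
endloop
endfacet
facet normal -0.912 0.205 -0.354
outer loop
vertex -2.511 -0.758 1.291
vertex -2.748 -1.261 1.611
vertex -2.727 -0.684 1.89
endloop
endfacet
facet normal -0.526 0.800 -0.288
outer loop
vertex -2.511 -0.758 1.291
vertex -2.727 -0.684 1.89
vertex -2.185 -0.394 1.707
endloop
endfacet
facet normal 0.064 0.726 -0.685
outer loop
vertex -2.511 -0.758 1.291
vertex -2.185 -0.394 1.707
vertex -1.871 -0.792 1.315
endloop
endfacet
facet normal 0.042 0.083 -0.996
outer loop
vertex -2.511 -0.758 1.291
vertex -1.871 -0.792 1.315
vertex -2.218 -1.328 1.256
endloop
endfacet
facet normal -0.561 -0.240 -0.792
outer loop
vertex -2.511 -0.758 1.291
vertex -2.218 -1.328 1.256
vertex -2.748 -1.261 1.611
endloop
endfacet
facet normal -0.327 0.859 0.393
outer loop
vertex -2.185 -0.394 1.707
vertex -2.727 -0.684 1.89
vertex -2.222 -0.672 2.284
endloop
endfacet
facet normal -0.952 -0.104 0.287
outer loop
vertex -2.727 -0.684 1.89
vertex -2.748 -1.261 1.611
vertex -2.569 -1.208 2.225
endloop
endfacet
facet normal -0.385 -0.821 -0.420
outer loop
vertex -2.748 -1.261 1.611
vertex -2.218 -1.328 1.256
vertex -2.255 -1.606 1.833
endloop
endfacet
facet normal 0.591 -0.300 -0.749
outer loop
vertex -2.218 -1.328 1.256
vertex -1.871 -0.792 1.315
vertex -1.713 -1.316 1.65
endloop
endfacet
facet normal 0.628 0.738 -0.247
outer loop
vertex -1.871 -0.792 1.315
vertex -2.185 -0.394 1.707
vertex -1.692 -0.739 1.929
endloop
endfacet
facet normal -0.042 -0.083 0.996
outer loop
vertex -1.929 -1.242 2.249
vertex -2.222 -0.672 2.284
vertex -2.569 -1.208 2.225
endloop
endfacet
facet normal -0.064 -0.726 0.685
outer loop
vertex -1.929 -1.242 2.249
vertex -2.569 -1.208 2.225
vertex -2.255 -1.606 1.833
endloop
endfacet
facet normal 0.526 -0.800 0.288
outer loop
vertex -1.929 -1.242 2.249
vertex -2.255 -1.606 1.833
vertex -1.713 -1.316 1.65
endloop
endfacet
facet normal 0.912 -0.205 0.354
outer loop
vertex -1.929 -1.242 2.249
vertex -1.713 -1.316 1.65
vertex -1.692 -0.739 1.929
endloop
endfacet
facet normal 0.561 0.240 0.792
outer loop
vertex -1.929 -1.242 2.249
vertex -1.692 -0.739 1.929
vertex -2.222 -0.672 2.284
endloop
endfacet
facet normal -0.591 0.300 0.749
outer loop
vertex -2.569 -1.208 2.225
vertex -2.222 -0.672 2.284
vertex -2.727 -0.684 1.89
endloop
endfacet
facet normal -0.628 -0.738 0.247
outer loop
vertex -2.255 -1.606 1.833
vertex -2.569 -1.208 2.225
vertex -2.748 -1.261 1.611
endloop
endfacet
facet normal 0.327 -0.859 -0.393
outer loop
vertex -1.713 -1.316 1.65
vertex -2.255 -1.606 1.833
vertex -2.218 -1.328 1.256
endloop
endfacet
facet normal 0.952 0.104 -0.287
outer loop
vertex -1.692 -0.739 1.929
vertex -1.713 -1.316 1.65
vertex -1.871 -0.792 1.315
endloop
endfacet
facet normal 0.385 0.821 0.420
outer loop
vertex -2.222 -0.672 2.284
vertex -1.692 -0.739 1.929
vertex -2.185 -0.394 1.707
endloop
endfacet

endsolid


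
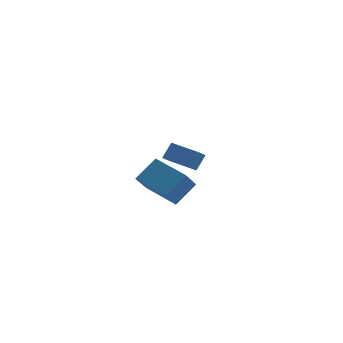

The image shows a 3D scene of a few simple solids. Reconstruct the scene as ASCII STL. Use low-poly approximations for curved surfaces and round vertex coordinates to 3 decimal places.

solid 
facet normal -0.444 -0.570 -0.692
outer loop
vertex 0.462 -4.437 0.26
vertex -1.402 -3.823 0.95
vertex 0.492 -2.98 -0.959
endloop
endfacet
facet normal 0.896 -0.296 -0.331
outer loop
vertex 1.242 -2.017 0.21
vertex 0.462 -4.437 0.26
vertex 0.492 -2.98 -0.959
endloop
endfacet
facet normal -0.444 -0.570 -0.692
outer loop
vertex 0.492 -2.98 -0.959
vertex -1.402 -3.823 0.95
vertex -1.372 -2.366 -0.269
endloop
endfacet
facet normal 0.015 0.767 -0.642
outer loop
vertex -1.372 -2.366 -0.269
vertex 1.242 -2.017 0.21
vertex 0.492 -2.98 -0.959
endloop
endfacet
facet normal -0.015 -0.767 0.642
outer loop
vertex 0.462 -4.437 0.26
vertex -0.652 -2.86 2.119
vertex -1.402 -3.823 0.95
endloop
endfacet
facet normal 0.896 -0.296 -0.331
outer loop
vertex 1.212 -3.474 1.429
vertex 0.462 -4.437 0.26
vertex 1.242 -2.017 0.21
endloop
endfacet
facet normal -0.015 -0.767 0.642
outer loop
vertex 1.212 -3.474 1.429
vertex -0.652 -2.86 2.119
vertex 0.462 -4.437 0.26
endloop
endfacet
facet normal -0.896 0.296 0.331
outer loop
vertex -1.402 -3.823 0.95
vertex -0.652 -2.86 2.119
vertex -1.372 -2.366 -0.269
endloop
endfacet
facet normal 0.015 0.767 -0.642
outer loop
vertex -0.622 -1.403 0.9
vertex 1.242 -2.017 0.21
vertex -1.372 -2.366 -0.269
endloop
endfacet
facet normal -0.896 0.296 0.331
outer loop
vertex -1.372 -2.366 -0.269
vertex -0.652 -2.86 2.119
vertex -0.622 -1.403 0.9
endloop
endfacet
facet normal 0.444 0.570 0.692
outer loop
vertex -0.622 -1.403 0.9
vertex 1.212 -3.474 1.429
vertex 1.242 -2.017 0.21
endloop
endfacet
facet normal 0.444 0.570 0.692
outer loop
vertex -0.652 -2.86 2.119
vertex 1.212 -3.474 1.429
vertex -0.622 -1.403 0.9
endloop
endfacet
facet normal -0.962 0.122 0.245
outer loop
vertex -2.392 2.77 -0.182
vertex -2.07 3.339 0.801
vertex -2.413 3.872 -0.813
endloop
endfacet
facet normal -0.272 -0.482 -0.833
outer loop
vertex -0.73 3.661 -1.241
vertex -2.392 2.77 -0.182
vertex -2.413 3.872 -0.813
endloop
endfacet
facet normal -0.962 0.121 0.244
outer loop
vertex -2.413 3.872 -0.813
vertex -2.07 3.339 0.801
vertex -2.092 4.441 0.17
endloop
endfacet
facet normal -0.017 0.868 -0.497
outer loop
vertex -2.092 4.441 0.17
vertex -0.73 3.661 -1.241
vertex -2.413 3.872 -0.813
endloop
endfacet
facet normal 0.017 -0.868 0.497
outer loop
vertex -2.392 2.77 -0.182
vertex -0.387 3.128 0.373
vertex -2.07 3.339 0.801
endloop
endfacet
facet normal -0.272 -0.482 -0.833
outer loop
vertex -0.708 2.559 -0.61
vertex -2.392 2.77 -0.182
vertex -0.73 3.661 -1.241
endloop
endfacet
facet normal 0.017 -0.868 0.497
outer loop
vertex -0.708 2.559 -0.61
vertex -0.387 3.128 0.373
vertex -2.392 2.77 -0.182
endloop
endfacet
facet normal 0.272 0.482 0.833
outer loop
vertex -2.07 3.339 0.801
vertex -0.387 3.128 0.373
vertex -2.092 4.441 0.17
endloop
endfacet
facet normal -0.017 0.868 -0.497
outer loop
vertex -0.408 4.23 -0.258
vertex -0.73 3.661 -1.241
vertex -2.092 4.441 0.17
endloop
endfacet
facet normal 0.272 0.482 0.833
outer loop
vertex -2.092 4.441 0.17
vertex -0.387 3.128 0.373
vertex -0.408 4.23 -0.258
endloop
endfacet
facet normal 0.962 -0.121 -0.245
outer loop
vertex -0.408 4.23 -0.258
vertex -0.708 2.559 -0.61
vertex -0.73 3.661 -1.241
endloop
endfacet
facet normal 0.962 -0.121 -0.244
outer loop
vertex -0.387 3.128 0.373
vertex -0.708 2.559 -0.61
vertex -0.408 4.23 -0.258
endloop
endfacet

endsolid


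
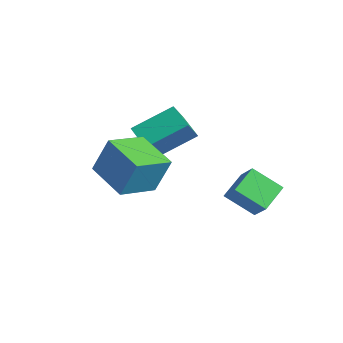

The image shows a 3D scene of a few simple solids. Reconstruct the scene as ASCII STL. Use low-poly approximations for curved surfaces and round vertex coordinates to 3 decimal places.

solid 
facet normal -0.900 -0.024 0.436
outer loop
vertex -1.096 -0.965 -0.024
vertex -0.678 0.763 0.934
vertex -1.73 -0.113 -1.286
endloop
endfacet
facet normal -0.206 -0.856 -0.474
outer loop
vertex -0.642 -0.083 -1.814
vertex -1.096 -0.965 -0.024
vertex -1.73 -0.113 -1.286
endloop
endfacet
facet normal -0.900 -0.025 0.436
outer loop
vertex -1.73 -0.113 -1.286
vertex -0.678 0.763 0.934
vertex -1.313 1.616 -0.328
endloop
endfacet
facet normal -0.385 0.517 -0.765
outer loop
vertex -1.313 1.616 -0.328
vertex -0.642 -0.083 -1.814
vertex -1.73 -0.113 -1.286
endloop
endfacet
facet normal 0.385 -0.517 0.764
outer loop
vertex -1.096 -0.965 -0.024
vertex 0.41 0.793 0.406
vertex -0.678 0.763 0.934
endloop
endfacet
facet normal -0.207 -0.856 -0.474
outer loop
vertex -0.007 -0.936 -0.552
vertex -1.096 -0.965 -0.024
vertex -0.642 -0.083 -1.814
endloop
endfacet
facet normal 0.385 -0.517 0.765
outer loop
vertex -0.007 -0.936 -0.552
vertex 0.41 0.793 0.406
vertex -1.096 -0.965 -0.024
endloop
endfacet
facet normal 0.207 0.856 0.474
outer loop
vertex -0.678 0.763 0.934
vertex 0.41 0.793 0.406
vertex -1.313 1.616 -0.328
endloop
endfacet
facet normal -0.385 0.517 -0.765
outer loop
vertex -0.224 1.645 -0.856
vertex -0.642 -0.083 -1.814
vertex -1.313 1.616 -0.328
endloop
endfacet
facet normal 0.207 0.856 0.474
outer loop
vertex -1.313 1.616 -0.328
vertex 0.41 0.793 0.406
vertex -0.224 1.645 -0.856
endloop
endfacet
facet normal 0.900 0.024 -0.436
outer loop
vertex -0.224 1.645 -0.856
vertex -0.007 -0.936 -0.552
vertex -0.642 -0.083 -1.814
endloop
endfacet
facet normal 0.900 0.024 -0.436
outer loop
vertex 0.41 0.793 0.406
vertex -0.007 -0.936 -0.552
vertex -0.224 1.645 -0.856
endloop
endfacet
facet normal -0.968 -0.091 0.234
outer loop
vertex 1.041 -3.149 1.196
vertex 0.757 -1.459 0.68
vertex 0.704 -3.696 -0.411
endloop
endfacet
facet normal 0.159 -0.944 0.288
outer loop
vertex 2.563 -3.521 -0.86
vertex 1.041 -3.149 1.196
vertex 0.704 -3.696 -0.411
endloop
endfacet
facet normal -0.968 -0.091 0.233
outer loop
vertex 0.704 -3.696 -0.411
vertex 0.757 -1.459 0.68
vertex 0.421 -2.006 -0.927
endloop
endfacet
facet normal -0.195 -0.316 -0.929
outer loop
vertex 0.421 -2.006 -0.927
vertex 2.563 -3.521 -0.86
vertex 0.704 -3.696 -0.411
endloop
endfacet
facet normal 0.195 0.316 0.929
outer loop
vertex 1.041 -3.149 1.196
vertex 2.616 -1.284 0.231
vertex 0.757 -1.459 0.68
endloop
endfacet
facet normal 0.159 -0.944 0.288
outer loop
vertex 2.899 -2.974 0.747
vertex 1.041 -3.149 1.196
vertex 2.563 -3.521 -0.86
endloop
endfacet
facet normal 0.195 0.316 0.929
outer loop
vertex 2.899 -2.974 0.747
vertex 2.616 -1.284 0.231
vertex 1.041 -3.149 1.196
endloop
endfacet
facet normal -0.159 0.944 -0.288
outer loop
vertex 0.757 -1.459 0.68
vertex 2.616 -1.284 0.231
vertex 0.421 -2.006 -0.927
endloop
endfacet
facet normal -0.195 -0.316 -0.929
outer loop
vertex 2.279 -1.831 -1.376
vertex 2.563 -3.521 -0.86
vertex 0.421 -2.006 -0.927
endloop
endfacet
facet normal -0.159 0.944 -0.288
outer loop
vertex 0.421 -2.006 -0.927
vertex 2.616 -1.284 0.231
vertex 2.279 -1.831 -1.376
endloop
endfacet
facet normal 0.968 0.091 -0.234
outer loop
vertex 2.279 -1.831 -1.376
vertex 2.899 -2.974 0.747
vertex 2.563 -3.521 -0.86
endloop
endfacet
facet normal 0.968 0.091 -0.234
outer loop
vertex 2.616 -1.284 0.231
vertex 2.899 -2.974 0.747
vertex 2.279 -1.831 -1.376
endloop
endfacet
facet normal -0.693 0.051 -0.719
outer loop
vertex 2.419 2.015 -1.779
vertex 3.364 2.849 -2.63
vertex 2.91 0.897 -2.331
endloop
endfacet
facet normal -0.622 -0.549 0.559
outer loop
vertex 3.796 0.831 -1.41
vertex 2.419 2.015 -1.779
vertex 2.91 0.897 -2.331
endloop
endfacet
facet normal -0.693 0.051 -0.719
outer loop
vertex 2.91 0.897 -2.331
vertex 3.364 2.849 -2.63
vertex 3.854 1.731 -3.181
endloop
endfacet
facet normal 0.366 -0.834 -0.412
outer loop
vertex 3.854 1.731 -3.181
vertex 3.796 0.831 -1.41
vertex 2.91 0.897 -2.331
endloop
endfacet
facet normal -0.366 0.835 0.412
outer loop
vertex 2.419 2.015 -1.779
vertex 4.25 2.783 -1.709
vertex 3.364 2.849 -2.63
endloop
endfacet
facet normal -0.621 -0.548 0.560
outer loop
vertex 3.306 1.949 -0.859
vertex 2.419 2.015 -1.779
vertex 3.796 0.831 -1.41
endloop
endfacet
facet normal -0.366 0.834 0.412
outer loop
vertex 3.306 1.949 -0.859
vertex 4.25 2.783 -1.709
vertex 2.419 2.015 -1.779
endloop
endfacet
facet normal 0.622 0.548 -0.559
outer loop
vertex 3.364 2.849 -2.63
vertex 4.25 2.783 -1.709
vertex 3.854 1.731 -3.181
endloop
endfacet
facet normal 0.365 -0.835 -0.412
outer loop
vertex 4.741 1.665 -2.261
vertex 3.796 0.831 -1.41
vertex 3.854 1.731 -3.181
endloop
endfacet
facet normal 0.621 0.549 -0.559
outer loop
vertex 3.854 1.731 -3.181
vertex 4.25 2.783 -1.709
vertex 4.741 1.665 -2.261
endloop
endfacet
facet normal 0.693 -0.051 0.719
outer loop
vertex 4.741 1.665 -2.261
vertex 3.306 1.949 -0.859
vertex 3.796 0.831 -1.41
endloop
endfacet
facet normal 0.693 -0.051 0.719
outer loop
vertex 4.25 2.783 -1.709
vertex 3.306 1.949 -0.859
vertex 4.741 1.665 -2.261
endloop
endfacet

endsolid


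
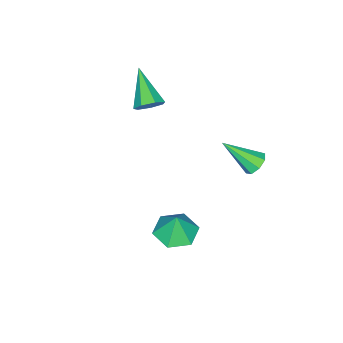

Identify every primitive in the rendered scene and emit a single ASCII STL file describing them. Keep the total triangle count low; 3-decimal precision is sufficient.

solid 
facet normal -0.124 -0.121 -0.985
outer loop
vertex 2.366 0.674 -3.526
vertex 1.314 0.397 -3.36
vertex 1.586 1.45 -3.523
endloop
endfacet
facet normal 0.642 0.644 0.417
outer loop
vertex 2.366 0.674 -3.526
vertex 1.586 1.45 -3.523
vertex 1.486 0.563 -2.0
endloop
endfacet
facet normal -0.125 -0.120 -0.985
outer loop
vertex 1.586 1.45 -3.523
vertex 1.314 0.397 -3.36
vertex 0.535 1.173 -3.356
endloop
endfacet
facet normal -0.148 0.859 0.490
outer loop
vertex 1.586 1.45 -3.523
vertex 0.535 1.173 -3.356
vertex 1.486 0.563 -2.0
endloop
endfacet
facet normal -0.125 -0.120 -0.985
outer loop
vertex 0.535 1.173 -3.356
vertex 1.314 0.397 -3.36
vertex 0.263 0.119 -3.193
endloop
endfacet
facet normal -0.720 0.284 0.633
outer loop
vertex 0.535 1.173 -3.356
vertex 0.263 0.119 -3.193
vertex 1.486 0.563 -2.0
endloop
endfacet
facet normal -0.124 -0.121 -0.985
outer loop
vertex 0.263 0.119 -3.193
vertex 1.314 0.397 -3.36
vertex 1.043 -0.657 -3.196
endloop
endfacet
facet normal -0.501 -0.506 0.702
outer loop
vertex 0.263 0.119 -3.193
vertex 1.043 -0.657 -3.196
vertex 1.486 0.563 -2.0
endloop
endfacet
facet normal -0.124 -0.121 -0.985
outer loop
vertex 1.043 -0.657 -3.196
vertex 1.314 0.397 -3.36
vertex 2.094 -0.379 -3.363
endloop
endfacet
facet normal 0.291 -0.722 0.628
outer loop
vertex 1.043 -0.657 -3.196
vertex 2.094 -0.379 -3.363
vertex 1.486 0.563 -2.0
endloop
endfacet
facet normal -0.124 -0.121 -0.985
outer loop
vertex 2.094 -0.379 -3.363
vertex 1.314 0.397 -3.36
vertex 2.366 0.674 -3.526
endloop
endfacet
facet normal 0.861 -0.147 0.486
outer loop
vertex 2.094 -0.379 -3.363
vertex 2.366 0.674 -3.526
vertex 1.486 0.563 -2.0
endloop
endfacet
facet normal -0.330 0.683 -0.652
outer loop
vertex -1.012 2.627 0.504
vertex -1.506 2.803 0.938
vertex -0.866 3.007 0.828
endloop
endfacet
facet normal 0.959 -0.180 -0.221
outer loop
vertex -1.012 2.627 0.504
vertex -0.866 3.007 0.828
vertex -0.834 1.417 2.262
endloop
endfacet
facet normal -0.330 0.683 -0.652
outer loop
vertex -0.866 3.007 0.828
vertex -1.506 2.803 0.938
vertex -1.095 3.268 1.217
endloop
endfacet
facet normal 0.896 0.308 0.321
outer loop
vertex -0.866 3.007 0.828
vertex -1.095 3.268 1.217
vertex -0.834 1.417 2.262
endloop
endfacet
facet normal -0.330 0.683 -0.652
outer loop
vertex -1.095 3.268 1.217
vertex -1.506 2.803 0.938
vertex -1.564 3.256 1.442
endloop
endfacet
facet normal 0.365 0.496 0.788
outer loop
vertex -1.095 3.268 1.217
vertex -1.564 3.256 1.442
vertex -0.834 1.417 2.262
endloop
endfacet
facet normal -0.331 0.682 -0.652
outer loop
vertex -1.564 3.256 1.442
vertex -1.506 2.803 0.938
vertex -1.999 2.978 1.372
endloop
endfacet
facet normal -0.322 0.276 0.906
outer loop
vertex -1.564 3.256 1.442
vertex -1.999 2.978 1.372
vertex -0.834 1.417 2.262
endloop
endfacet
facet normal -0.331 0.683 -0.651
outer loop
vertex -1.999 2.978 1.372
vertex -1.506 2.803 0.938
vertex -2.145 2.598 1.048
endloop
endfacet
facet normal -0.763 -0.224 0.606
outer loop
vertex -1.999 2.978 1.372
vertex -2.145 2.598 1.048
vertex -0.834 1.417 2.262
endloop
endfacet
facet normal -0.331 0.682 -0.652
outer loop
vertex -2.145 2.598 1.048
vertex -1.506 2.803 0.938
vertex -1.916 2.338 0.66
endloop
endfacet
facet normal -0.700 -0.711 0.064
outer loop
vertex -2.145 2.598 1.048
vertex -1.916 2.338 0.66
vertex -0.834 1.417 2.262
endloop
endfacet
facet normal -0.332 0.682 -0.652
outer loop
vertex -1.916 2.338 0.66
vertex -1.506 2.803 0.938
vertex -1.447 2.35 0.434
endloop
endfacet
facet normal -0.171 -0.900 -0.402
outer loop
vertex -1.916 2.338 0.66
vertex -1.447 2.35 0.434
vertex -0.834 1.417 2.262
endloop
endfacet
facet normal -0.330 0.683 -0.652
outer loop
vertex -1.447 2.35 0.434
vertex -1.506 2.803 0.938
vertex -1.012 2.627 0.504
endloop
endfacet
facet normal 0.517 -0.680 -0.520
outer loop
vertex -1.447 2.35 0.434
vertex -1.012 2.627 0.504
vertex -0.834 1.417 2.262
endloop
endfacet
facet normal 0.512 0.650 -0.562
outer loop
vertex -0.806 -3.471 1.933
vertex -1.407 -2.989 1.943
vertex -0.815 -3.03 2.435
endloop
endfacet
facet normal 0.661 -0.558 0.502
outer loop
vertex -0.806 -3.471 1.933
vertex -0.815 -3.03 2.435
vertex -2.513 -4.391 3.157
endloop
endfacet
facet normal 0.512 0.649 -0.562
outer loop
vertex -0.815 -3.03 2.435
vertex -1.407 -2.989 1.943
vertex -1.269 -2.558 2.566
endloop
endfacet
facet normal 0.343 0.070 0.937
outer loop
vertex -0.815 -3.03 2.435
vertex -1.269 -2.558 2.566
vertex -2.513 -4.391 3.157
endloop
endfacet
facet normal 0.513 0.649 -0.562
outer loop
vertex -1.269 -2.558 2.566
vertex -1.407 -2.989 1.943
vertex -1.827 -2.41 2.228
endloop
endfacet
facet normal -0.351 0.494 0.795
outer loop
vertex -1.269 -2.558 2.566
vertex -1.827 -2.41 2.228
vertex -2.513 -4.391 3.157
endloop
endfacet
facet normal 0.513 0.649 -0.562
outer loop
vertex -1.827 -2.41 2.228
vertex -1.407 -2.989 1.943
vertex -2.068 -2.698 1.676
endloop
endfacet
facet normal -0.899 0.398 0.185
outer loop
vertex -1.827 -2.41 2.228
vertex -2.068 -2.698 1.676
vertex -2.513 -4.391 3.157
endloop
endfacet
facet normal 0.513 0.650 -0.561
outer loop
vertex -2.068 -2.698 1.676
vertex -1.407 -2.989 1.943
vertex -1.811 -3.205 1.324
endloop
endfacet
facet normal -0.888 -0.148 -0.436
outer loop
vertex -2.068 -2.698 1.676
vertex -1.811 -3.205 1.324
vertex -2.513 -4.391 3.157
endloop
endfacet
facet normal 0.513 0.650 -0.561
outer loop
vertex -1.811 -3.205 1.324
vertex -1.407 -2.989 1.943
vertex -1.249 -3.549 1.439
endloop
endfacet
facet normal -0.326 -0.732 -0.598
outer loop
vertex -1.811 -3.205 1.324
vertex -1.249 -3.549 1.439
vertex -2.513 -4.391 3.157
endloop
endfacet
facet normal 0.512 0.650 -0.562
outer loop
vertex -1.249 -3.549 1.439
vertex -1.407 -2.989 1.943
vertex -0.806 -3.471 1.933
endloop
endfacet
facet normal 0.363 -0.914 -0.181
outer loop
vertex -1.249 -3.549 1.439
vertex -0.806 -3.471 1.933
vertex -2.513 -4.391 3.157
endloop
endfacet

endsolid


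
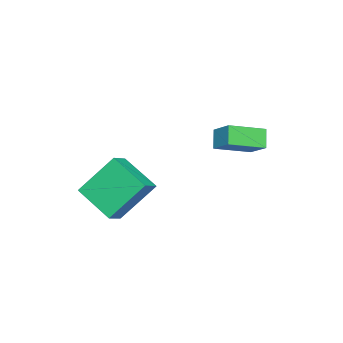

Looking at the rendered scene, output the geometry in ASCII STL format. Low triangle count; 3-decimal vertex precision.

solid 
facet normal -0.887 0.069 -0.456
outer loop
vertex 1.947 -1.656 -2.996
vertex 1.202 -0.527 -1.377
vertex 2.5 -0.091 -3.834
endloop
endfacet
facet normal 0.353 -0.536 -0.767
outer loop
vertex 3.298 -0.153 -3.423
vertex 1.947 -1.656 -2.996
vertex 2.5 -0.091 -3.834
endloop
endfacet
facet normal -0.887 0.069 -0.456
outer loop
vertex 2.5 -0.091 -3.834
vertex 1.202 -0.527 -1.377
vertex 1.755 1.039 -2.215
endloop
endfacet
facet normal 0.297 0.842 -0.451
outer loop
vertex 1.755 1.039 -2.215
vertex 3.298 -0.153 -3.423
vertex 2.5 -0.091 -3.834
endloop
endfacet
facet normal -0.297 -0.842 0.450
outer loop
vertex 1.947 -1.656 -2.996
vertex 2.0 -0.589 -0.966
vertex 1.202 -0.527 -1.377
endloop
endfacet
facet normal 0.353 -0.535 -0.767
outer loop
vertex 2.745 -1.719 -2.585
vertex 1.947 -1.656 -2.996
vertex 3.298 -0.153 -3.423
endloop
endfacet
facet normal -0.298 -0.842 0.450
outer loop
vertex 2.745 -1.719 -2.585
vertex 2.0 -0.589 -0.966
vertex 1.947 -1.656 -2.996
endloop
endfacet
facet normal -0.353 0.535 0.767
outer loop
vertex 1.202 -0.527 -1.377
vertex 2.0 -0.589 -0.966
vertex 1.755 1.039 -2.215
endloop
endfacet
facet normal 0.298 0.842 -0.450
outer loop
vertex 2.553 0.976 -1.804
vertex 3.298 -0.153 -3.423
vertex 1.755 1.039 -2.215
endloop
endfacet
facet normal -0.353 0.536 0.767
outer loop
vertex 1.755 1.039 -2.215
vertex 2.0 -0.589 -0.966
vertex 2.553 0.976 -1.804
endloop
endfacet
facet normal 0.887 -0.069 0.456
outer loop
vertex 2.553 0.976 -1.804
vertex 2.745 -1.719 -2.585
vertex 3.298 -0.153 -3.423
endloop
endfacet
facet normal 0.887 -0.069 0.456
outer loop
vertex 2.0 -0.589 -0.966
vertex 2.745 -1.719 -2.585
vertex 2.553 0.976 -1.804
endloop
endfacet
facet normal -0.680 0.672 -0.292
outer loop
vertex -3.015 2.805 -1.262
vertex -2.463 3.657 -0.586
vertex -2.479 3.033 -1.987
endloop
endfacet
facet normal -0.453 -0.698 -0.554
outer loop
vertex -1.377 1.943 -1.514
vertex -3.015 2.805 -1.262
vertex -2.479 3.033 -1.987
endloop
endfacet
facet normal -0.680 0.673 -0.292
outer loop
vertex -2.479 3.033 -1.987
vertex -2.463 3.657 -0.586
vertex -1.926 3.885 -1.311
endloop
endfacet
facet normal 0.576 0.244 -0.780
outer loop
vertex -1.926 3.885 -1.311
vertex -1.377 1.943 -1.514
vertex -2.479 3.033 -1.987
endloop
endfacet
facet normal -0.577 -0.245 0.779
outer loop
vertex -3.015 2.805 -1.262
vertex -1.361 2.567 -0.113
vertex -2.463 3.657 -0.586
endloop
endfacet
facet normal -0.453 -0.698 -0.555
outer loop
vertex -1.914 1.715 -0.789
vertex -3.015 2.805 -1.262
vertex -1.377 1.943 -1.514
endloop
endfacet
facet normal -0.577 -0.244 0.780
outer loop
vertex -1.914 1.715 -0.789
vertex -1.361 2.567 -0.113
vertex -3.015 2.805 -1.262
endloop
endfacet
facet normal 0.453 0.698 0.555
outer loop
vertex -2.463 3.657 -0.586
vertex -1.361 2.567 -0.113
vertex -1.926 3.885 -1.311
endloop
endfacet
facet normal 0.577 0.245 -0.779
outer loop
vertex -0.825 2.795 -0.838
vertex -1.377 1.943 -1.514
vertex -1.926 3.885 -1.311
endloop
endfacet
facet normal 0.453 0.698 0.554
outer loop
vertex -1.926 3.885 -1.311
vertex -1.361 2.567 -0.113
vertex -0.825 2.795 -0.838
endloop
endfacet
facet normal 0.680 -0.672 0.292
outer loop
vertex -0.825 2.795 -0.838
vertex -1.914 1.715 -0.789
vertex -1.377 1.943 -1.514
endloop
endfacet
facet normal 0.680 -0.673 0.291
outer loop
vertex -1.361 2.567 -0.113
vertex -1.914 1.715 -0.789
vertex -0.825 2.795 -0.838
endloop
endfacet

endsolid


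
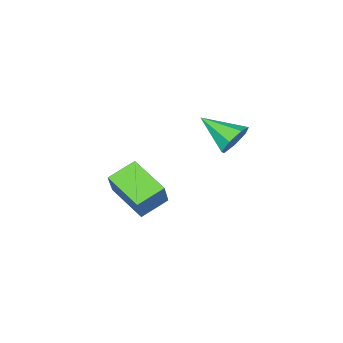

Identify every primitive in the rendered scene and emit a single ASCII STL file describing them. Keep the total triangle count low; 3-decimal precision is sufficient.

solid 
facet normal -0.910 0.116 0.399
outer loop
vertex -2.002 -3.391 -1.523
vertex -2.099 -1.485 -2.299
vertex -2.679 -3.984 -2.895
endloop
endfacet
facet normal 0.047 -0.925 0.377
outer loop
vertex -1.341 -4.155 -3.481
vertex -2.002 -3.391 -1.523
vertex -2.679 -3.984 -2.895
endloop
endfacet
facet normal -0.910 0.116 0.398
outer loop
vertex -2.679 -3.984 -2.895
vertex -2.099 -1.485 -2.299
vertex -2.775 -2.078 -3.671
endloop
endfacet
facet normal -0.412 -0.361 -0.836
outer loop
vertex -2.775 -2.078 -3.671
vertex -1.341 -4.155 -3.481
vertex -2.679 -3.984 -2.895
endloop
endfacet
facet normal 0.412 0.361 0.836
outer loop
vertex -2.002 -3.391 -1.523
vertex -0.761 -1.656 -2.885
vertex -2.099 -1.485 -2.299
endloop
endfacet
facet normal 0.047 -0.925 0.377
outer loop
vertex -0.665 -3.562 -2.109
vertex -2.002 -3.391 -1.523
vertex -1.341 -4.155 -3.481
endloop
endfacet
facet normal 0.413 0.361 0.836
outer loop
vertex -0.665 -3.562 -2.109
vertex -0.761 -1.656 -2.885
vertex -2.002 -3.391 -1.523
endloop
endfacet
facet normal -0.047 0.925 -0.377
outer loop
vertex -2.099 -1.485 -2.299
vertex -0.761 -1.656 -2.885
vertex -2.775 -2.078 -3.671
endloop
endfacet
facet normal -0.413 -0.361 -0.836
outer loop
vertex -1.438 -2.249 -4.257
vertex -1.341 -4.155 -3.481
vertex -2.775 -2.078 -3.671
endloop
endfacet
facet normal -0.047 0.925 -0.377
outer loop
vertex -2.775 -2.078 -3.671
vertex -0.761 -1.656 -2.885
vertex -1.438 -2.249 -4.257
endloop
endfacet
facet normal 0.910 -0.116 -0.398
outer loop
vertex -1.438 -2.249 -4.257
vertex -0.665 -3.562 -2.109
vertex -1.341 -4.155 -3.481
endloop
endfacet
facet normal 0.910 -0.116 -0.399
outer loop
vertex -0.761 -1.656 -2.885
vertex -0.665 -3.562 -2.109
vertex -1.438 -2.249 -4.257
endloop
endfacet
facet normal -0.283 0.850 -0.445
outer loop
vertex -2.704 1.635 1.192
vertex -3.05 1.912 1.941
vertex -2.241 2.025 1.643
endloop
endfacet
facet normal 0.789 -0.429 -0.440
outer loop
vertex -2.704 1.635 1.192
vertex -2.241 2.025 1.643
vertex -2.53 0.348 2.759
endloop
endfacet
facet normal -0.283 0.850 -0.445
outer loop
vertex -2.241 2.025 1.643
vertex -3.05 1.912 1.941
vertex -2.387 2.33 2.318
endloop
endfacet
facet normal 0.975 -0.021 0.221
outer loop
vertex -2.241 2.025 1.643
vertex -2.387 2.33 2.318
vertex -2.53 0.348 2.759
endloop
endfacet
facet normal -0.283 0.850 -0.445
outer loop
vertex -2.387 2.33 2.318
vertex -3.05 1.912 1.941
vertex -3.033 2.32 2.709
endloop
endfacet
facet normal 0.510 0.152 0.847
outer loop
vertex -2.387 2.33 2.318
vertex -3.033 2.32 2.709
vertex -2.53 0.348 2.759
endloop
endfacet
facet normal -0.283 0.850 -0.445
outer loop
vertex -3.033 2.32 2.709
vertex -3.05 1.912 1.941
vertex -3.692 2.002 2.521
endloop
endfacet
facet normal -0.256 -0.041 0.966
outer loop
vertex -3.033 2.32 2.709
vertex -3.692 2.002 2.521
vertex -2.53 0.348 2.759
endloop
endfacet
facet normal -0.283 0.849 -0.445
outer loop
vertex -3.692 2.002 2.521
vertex -3.05 1.912 1.941
vertex -3.867 1.616 1.896
endloop
endfacet
facet normal -0.745 -0.453 0.489
outer loop
vertex -3.692 2.002 2.521
vertex -3.867 1.616 1.896
vertex -2.53 0.348 2.759
endloop
endfacet
facet normal -0.283 0.850 -0.445
outer loop
vertex -3.867 1.616 1.896
vertex -3.05 1.912 1.941
vertex -3.428 1.453 1.305
endloop
endfacet
facet normal -0.590 -0.775 -0.225
outer loop
vertex -3.867 1.616 1.896
vertex -3.428 1.453 1.305
vertex -2.53 0.348 2.759
endloop
endfacet
facet normal -0.283 0.850 -0.445
outer loop
vertex -3.428 1.453 1.305
vertex -3.05 1.912 1.941
vertex -2.704 1.635 1.192
endloop
endfacet
facet normal 0.093 -0.764 -0.638
outer loop
vertex -3.428 1.453 1.305
vertex -2.704 1.635 1.192
vertex -2.53 0.348 2.759
endloop
endfacet

endsolid


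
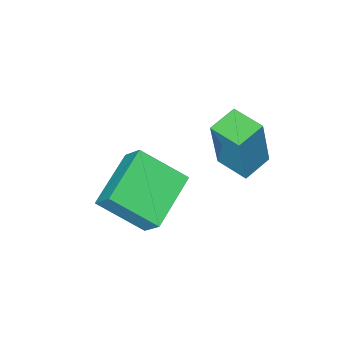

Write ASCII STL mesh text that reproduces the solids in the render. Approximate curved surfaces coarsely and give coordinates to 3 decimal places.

solid 
facet normal -0.864 -0.377 0.335
outer loop
vertex 0.974 1.018 0.06
vertex 0.052 2.224 -0.963
vertex 0.963 0.295 -0.782
endloop
endfacet
facet normal 0.504 -0.659 0.559
outer loop
vertex 2.708 1.056 -1.457
vertex 0.974 1.018 0.06
vertex 0.963 0.295 -0.782
endloop
endfacet
facet normal -0.864 -0.377 0.335
outer loop
vertex 0.963 0.295 -0.782
vertex 0.052 2.224 -0.963
vertex 0.041 1.501 -1.805
endloop
endfacet
facet normal -0.010 -0.651 -0.759
outer loop
vertex 0.041 1.501 -1.805
vertex 2.708 1.056 -1.457
vertex 0.963 0.295 -0.782
endloop
endfacet
facet normal 0.010 0.651 0.759
outer loop
vertex 0.974 1.018 0.06
vertex 1.797 2.985 -1.638
vertex 0.052 2.224 -0.963
endloop
endfacet
facet normal 0.504 -0.659 0.559
outer loop
vertex 2.719 1.779 -0.615
vertex 0.974 1.018 0.06
vertex 2.708 1.056 -1.457
endloop
endfacet
facet normal 0.010 0.651 0.759
outer loop
vertex 2.719 1.779 -0.615
vertex 1.797 2.985 -1.638
vertex 0.974 1.018 0.06
endloop
endfacet
facet normal -0.504 0.659 -0.559
outer loop
vertex 0.052 2.224 -0.963
vertex 1.797 2.985 -1.638
vertex 0.041 1.501 -1.805
endloop
endfacet
facet normal -0.010 -0.651 -0.759
outer loop
vertex 1.786 2.262 -2.48
vertex 2.708 1.056 -1.457
vertex 0.041 1.501 -1.805
endloop
endfacet
facet normal -0.504 0.659 -0.559
outer loop
vertex 0.041 1.501 -1.805
vertex 1.797 2.985 -1.638
vertex 1.786 2.262 -2.48
endloop
endfacet
facet normal 0.864 0.377 -0.335
outer loop
vertex 1.786 2.262 -2.48
vertex 2.719 1.779 -0.615
vertex 2.708 1.056 -1.457
endloop
endfacet
facet normal 0.864 0.377 -0.335
outer loop
vertex 1.797 2.985 -1.638
vertex 2.719 1.779 -0.615
vertex 1.786 2.262 -2.48
endloop
endfacet
facet normal -0.970 -0.109 0.219
outer loop
vertex -0.927 3.071 2.473
vertex -1.065 4.191 2.418
vertex -1.364 2.919 0.466
endloop
endfacet
facet normal 0.121 -0.991 0.049
outer loop
vertex -0.375 3.029 0.242
vertex -0.927 3.071 2.473
vertex -1.364 2.919 0.466
endloop
endfacet
facet normal -0.970 -0.109 0.219
outer loop
vertex -1.364 2.919 0.466
vertex -1.065 4.191 2.418
vertex -1.502 4.039 0.411
endloop
endfacet
facet normal -0.212 -0.074 -0.974
outer loop
vertex -1.502 4.039 0.411
vertex -0.375 3.029 0.242
vertex -1.364 2.919 0.466
endloop
endfacet
facet normal 0.212 0.074 0.974
outer loop
vertex -0.927 3.071 2.473
vertex -0.076 4.301 2.194
vertex -1.065 4.191 2.418
endloop
endfacet
facet normal 0.121 -0.991 0.049
outer loop
vertex 0.062 3.181 2.249
vertex -0.927 3.071 2.473
vertex -0.375 3.029 0.242
endloop
endfacet
facet normal 0.212 0.074 0.974
outer loop
vertex 0.062 3.181 2.249
vertex -0.076 4.301 2.194
vertex -0.927 3.071 2.473
endloop
endfacet
facet normal -0.121 0.991 -0.049
outer loop
vertex -1.065 4.191 2.418
vertex -0.076 4.301 2.194
vertex -1.502 4.039 0.411
endloop
endfacet
facet normal -0.212 -0.074 -0.974
outer loop
vertex -0.513 4.149 0.187
vertex -0.375 3.029 0.242
vertex -1.502 4.039 0.411
endloop
endfacet
facet normal -0.121 0.991 -0.049
outer loop
vertex -1.502 4.039 0.411
vertex -0.076 4.301 2.194
vertex -0.513 4.149 0.187
endloop
endfacet
facet normal 0.970 0.109 -0.219
outer loop
vertex -0.513 4.149 0.187
vertex 0.062 3.181 2.249
vertex -0.375 3.029 0.242
endloop
endfacet
facet normal 0.970 0.109 -0.219
outer loop
vertex -0.076 4.301 2.194
vertex 0.062 3.181 2.249
vertex -0.513 4.149 0.187
endloop
endfacet

endsolid


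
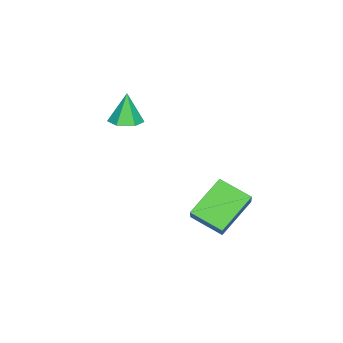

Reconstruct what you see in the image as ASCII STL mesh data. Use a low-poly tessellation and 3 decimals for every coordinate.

solid 
facet normal 0.205 0.042 -0.978
outer loop
vertex 1.559 -1.917 1.033
vertex 1.094 -2.556 0.908
vertex 0.78 -1.821 0.874
endloop
endfacet
facet normal 0.018 0.893 0.449
outer loop
vertex 1.559 -1.917 1.033
vertex 0.78 -1.821 0.874
vertex 0.766 -2.624 2.472
endloop
endfacet
facet normal 0.205 0.042 -0.978
outer loop
vertex 0.78 -1.821 0.874
vertex 1.094 -2.556 0.908
vertex 0.316 -2.46 0.749
endloop
endfacet
facet normal -0.805 0.533 0.261
outer loop
vertex 0.78 -1.821 0.874
vertex 0.316 -2.46 0.749
vertex 0.766 -2.624 2.472
endloop
endfacet
facet normal 0.205 0.042 -0.978
outer loop
vertex 0.316 -2.46 0.749
vertex 1.094 -2.556 0.908
vertex 0.629 -3.195 0.783
endloop
endfacet
facet normal -0.905 -0.376 0.200
outer loop
vertex 0.316 -2.46 0.749
vertex 0.629 -3.195 0.783
vertex 0.766 -2.624 2.472
endloop
endfacet
facet normal 0.204 0.043 -0.978
outer loop
vertex 0.629 -3.195 0.783
vertex 1.094 -2.556 0.908
vertex 1.407 -3.291 0.941
endloop
endfacet
facet normal -0.181 -0.927 0.328
outer loop
vertex 0.629 -3.195 0.783
vertex 1.407 -3.291 0.941
vertex 0.766 -2.624 2.472
endloop
endfacet
facet normal 0.204 0.043 -0.978
outer loop
vertex 1.407 -3.291 0.941
vertex 1.094 -2.556 0.908
vertex 1.872 -2.652 1.066
endloop
endfacet
facet normal 0.641 -0.568 0.516
outer loop
vertex 1.407 -3.291 0.941
vertex 1.872 -2.652 1.066
vertex 0.766 -2.624 2.472
endloop
endfacet
facet normal 0.204 0.043 -0.978
outer loop
vertex 1.872 -2.652 1.066
vertex 1.094 -2.556 0.908
vertex 1.559 -1.917 1.033
endloop
endfacet
facet normal 0.742 0.342 0.577
outer loop
vertex 1.872 -2.652 1.066
vertex 1.559 -1.917 1.033
vertex 0.766 -2.624 2.472
endloop
endfacet
facet normal -0.731 0.330 0.597
outer loop
vertex 1.495 1.94 -1.749
vertex 2.532 2.322 -0.691
vertex 1.624 3.424 -2.411
endloop
endfacet
facet normal -0.678 -0.250 -0.692
outer loop
vertex 3.188 2.718 -3.689
vertex 1.495 1.94 -1.749
vertex 1.624 3.424 -2.411
endloop
endfacet
facet normal -0.731 0.330 0.597
outer loop
vertex 1.624 3.424 -2.411
vertex 2.532 2.322 -0.691
vertex 2.661 3.806 -1.353
endloop
endfacet
facet normal 0.079 0.910 -0.406
outer loop
vertex 2.661 3.806 -1.353
vertex 3.188 2.718 -3.689
vertex 1.624 3.424 -2.411
endloop
endfacet
facet normal -0.079 -0.910 0.406
outer loop
vertex 1.495 1.94 -1.749
vertex 4.096 1.616 -1.969
vertex 2.532 2.322 -0.691
endloop
endfacet
facet normal -0.678 -0.250 -0.692
outer loop
vertex 3.059 1.234 -3.027
vertex 1.495 1.94 -1.749
vertex 3.188 2.718 -3.689
endloop
endfacet
facet normal -0.079 -0.910 0.406
outer loop
vertex 3.059 1.234 -3.027
vertex 4.096 1.616 -1.969
vertex 1.495 1.94 -1.749
endloop
endfacet
facet normal 0.678 0.250 0.692
outer loop
vertex 2.532 2.322 -0.691
vertex 4.096 1.616 -1.969
vertex 2.661 3.806 -1.353
endloop
endfacet
facet normal 0.079 0.910 -0.406
outer loop
vertex 4.225 3.1 -2.631
vertex 3.188 2.718 -3.689
vertex 2.661 3.806 -1.353
endloop
endfacet
facet normal 0.678 0.250 0.692
outer loop
vertex 2.661 3.806 -1.353
vertex 4.096 1.616 -1.969
vertex 4.225 3.1 -2.631
endloop
endfacet
facet normal 0.731 -0.330 -0.597
outer loop
vertex 4.225 3.1 -2.631
vertex 3.059 1.234 -3.027
vertex 3.188 2.718 -3.689
endloop
endfacet
facet normal 0.731 -0.330 -0.597
outer loop
vertex 4.096 1.616 -1.969
vertex 3.059 1.234 -3.027
vertex 4.225 3.1 -2.631
endloop
endfacet

endsolid
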